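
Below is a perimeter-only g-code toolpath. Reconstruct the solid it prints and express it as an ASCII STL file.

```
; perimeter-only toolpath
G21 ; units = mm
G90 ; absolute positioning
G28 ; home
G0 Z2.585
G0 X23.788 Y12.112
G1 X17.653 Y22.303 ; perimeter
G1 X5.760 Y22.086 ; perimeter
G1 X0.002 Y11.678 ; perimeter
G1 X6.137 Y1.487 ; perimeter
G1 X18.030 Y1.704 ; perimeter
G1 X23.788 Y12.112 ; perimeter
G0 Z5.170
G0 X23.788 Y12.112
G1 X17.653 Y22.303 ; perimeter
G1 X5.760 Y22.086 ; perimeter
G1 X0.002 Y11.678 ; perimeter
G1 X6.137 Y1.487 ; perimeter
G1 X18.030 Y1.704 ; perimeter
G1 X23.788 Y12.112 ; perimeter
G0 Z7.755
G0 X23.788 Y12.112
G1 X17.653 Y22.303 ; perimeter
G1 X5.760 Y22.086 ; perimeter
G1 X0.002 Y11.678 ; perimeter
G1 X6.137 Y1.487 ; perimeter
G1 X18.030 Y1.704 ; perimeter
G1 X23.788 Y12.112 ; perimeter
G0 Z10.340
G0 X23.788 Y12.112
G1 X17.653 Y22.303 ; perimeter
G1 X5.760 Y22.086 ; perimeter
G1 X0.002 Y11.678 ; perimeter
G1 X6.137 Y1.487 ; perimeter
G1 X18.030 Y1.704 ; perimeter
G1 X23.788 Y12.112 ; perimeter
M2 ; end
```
solid part
  facet normal 0.0000 0.0000 -1.0000
    outer loop
      vertex 5.760 22.086 0.000
      vertex 17.653 22.303 0.000
      vertex 23.788 12.112 0.000
    endloop
  endfacet
  facet normal 0.0000 0.0000 -1.0000
    outer loop
      vertex 0.002 11.678 0.000
      vertex 5.760 22.086 0.000
      vertex 23.788 12.112 0.000
    endloop
  endfacet
  facet normal 0.0000 0.0000 -1.0000
    outer loop
      vertex 6.137 1.487 0.000
      vertex 0.002 11.678 0.000
      vertex 23.788 12.112 0.000
    endloop
  endfacet
  facet normal 0.0000 0.0000 -1.0000
    outer loop
      vertex 18.030 1.704 0.000
      vertex 6.137 1.487 0.000
      vertex 23.788 12.112 0.000
    endloop
  endfacet
  facet normal 0.0000 0.0000 1.0000
    outer loop
      vertex 23.788 12.112 10.340
      vertex 17.653 22.303 10.340
      vertex 5.760 22.086 10.340
    endloop
  endfacet
  facet normal 0.0000 0.0000 1.0000
    outer loop
      vertex 23.788 12.112 10.340
      vertex 5.760 22.086 10.340
      vertex 0.002 11.678 10.340
    endloop
  endfacet
  facet normal 0.0000 0.0000 1.0000
    outer loop
      vertex 23.788 12.112 10.340
      vertex 0.002 11.678 10.340
      vertex 6.137 1.487 10.340
    endloop
  endfacet
  facet normal 0.0000 0.0000 1.0000
    outer loop
      vertex 23.788 12.112 10.340
      vertex 6.137 1.487 10.340
      vertex 18.030 1.704 10.340
    endloop
  endfacet
  facet normal 0.8567 0.5158 0.0000
    outer loop
      vertex 23.788 12.112 0.000
      vertex 17.653 22.303 0.000
      vertex 17.653 22.303 10.340
    endloop
  endfacet
  facet normal 0.8567 0.5158 0.0000
    outer loop
      vertex 23.788 12.112 0.000
      vertex 17.653 22.303 10.340
      vertex 23.788 12.112 10.340
    endloop
  endfacet
  facet normal -0.0182 0.9998 0.0000
    outer loop
      vertex 17.653 22.303 0.000
      vertex 5.760 22.086 0.000
      vertex 5.760 22.086 10.340
    endloop
  endfacet
  facet normal -0.0182 0.9998 0.0000
    outer loop
      vertex 17.653 22.303 0.000
      vertex 5.760 22.086 10.340
      vertex 17.653 22.303 10.340
    endloop
  endfacet
  facet normal -0.8750 0.4841 0.0000
    outer loop
      vertex 5.760 22.086 0.000
      vertex 0.002 11.678 0.000
      vertex 0.002 11.678 10.340
    endloop
  endfacet
  facet normal -0.8750 0.4841 0.0000
    outer loop
      vertex 5.760 22.086 0.000
      vertex 0.002 11.678 10.340
      vertex 5.760 22.086 10.340
    endloop
  endfacet
  facet normal -0.8567 -0.5158 0.0000
    outer loop
      vertex 0.002 11.678 0.000
      vertex 6.137 1.487 0.000
      vertex 6.137 1.487 10.340
    endloop
  endfacet
  facet normal -0.8567 -0.5158 0.0000
    outer loop
      vertex 0.002 11.678 0.000
      vertex 6.137 1.487 10.340
      vertex 0.002 11.678 10.340
    endloop
  endfacet
  facet normal 0.0182 -0.9998 0.0000
    outer loop
      vertex 6.137 1.487 0.000
      vertex 18.030 1.704 0.000
      vertex 18.030 1.704 10.340
    endloop
  endfacet
  facet normal 0.0182 -0.9998 0.0000
    outer loop
      vertex 6.137 1.487 0.000
      vertex 18.030 1.704 10.340
      vertex 6.137 1.487 10.340
    endloop
  endfacet
  facet normal 0.8750 -0.4841 0.0000
    outer loop
      vertex 18.030 1.704 0.000
      vertex 23.788 12.112 0.000
      vertex 23.788 12.112 10.340
    endloop
  endfacet
  facet normal 0.8750 -0.4841 0.0000
    outer loop
      vertex 18.030 1.704 0.000
      vertex 23.788 12.112 10.340
      vertex 18.030 1.704 10.340
    endloop
  endfacet
endsolid part

The G0 Z moves step by Δz≈2.585 mm. Every layer's G1 loop is the same polygon, so the solid is a straight extrusion of it from z=0 to z≈10.3. Closing with flat bottom and top caps and triangulating gives 20 facets — a regular 6-sided prism (a cylinder approximated with 6 flat sides), circumscribed radius ≈ 11.9 mm, height ≈ 10.3 mm.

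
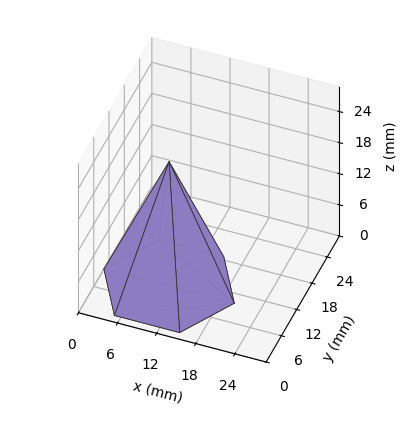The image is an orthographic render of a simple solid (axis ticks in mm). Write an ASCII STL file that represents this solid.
Reading the render: the shape is a regular 6-sided pyramid, base circumscribed radius ≈ 10 mm, apex at z ≈ 24 mm (dimensions read to the nearest mm from the axis ticks). For the STL, each face is triangulated and given an outward normal.

solid part
  facet normal 0.0000 0.0000 -1.0000
    outer loop
      vertex 5.00 18.66 0.00
      vertex 15.00 18.66 0.00
      vertex 20.00 10.00 0.00
    endloop
  endfacet
  facet normal 0.0000 0.0000 -1.0000
    outer loop
      vertex 0.00 10.00 0.00
      vertex 5.00 18.66 0.00
      vertex 20.00 10.00 0.00
    endloop
  endfacet
  facet normal 0.0000 0.0000 -1.0000
    outer loop
      vertex 5.00 1.34 0.00
      vertex 0.00 10.00 0.00
      vertex 20.00 10.00 0.00
    endloop
  endfacet
  facet normal 0.0000 0.0000 -1.0000
    outer loop
      vertex 15.00 1.34 0.00
      vertex 5.00 1.34 0.00
      vertex 20.00 10.00 0.00
    endloop
  endfacet
  facet normal 0.8146 0.4703 0.3394
    outer loop
      vertex 20.00 10.00 0.00
      vertex 15.00 18.66 0.00
      vertex 10.00 10.00 24.00
    endloop
  endfacet
  facet normal 0.0000 0.9406 0.3394
    outer loop
      vertex 15.00 18.66 0.00
      vertex 5.00 18.66 0.00
      vertex 10.00 10.00 24.00
    endloop
  endfacet
  facet normal -0.8146 0.4703 0.3394
    outer loop
      vertex 5.00 18.66 0.00
      vertex 0.00 10.00 0.00
      vertex 10.00 10.00 24.00
    endloop
  endfacet
  facet normal -0.8146 -0.4703 0.3394
    outer loop
      vertex 0.00 10.00 0.00
      vertex 5.00 1.34 0.00
      vertex 10.00 10.00 24.00
    endloop
  endfacet
  facet normal 0.0000 -0.9406 0.3394
    outer loop
      vertex 5.00 1.34 0.00
      vertex 15.00 1.34 0.00
      vertex 10.00 10.00 24.00
    endloop
  endfacet
  facet normal 0.8146 -0.4703 0.3394
    outer loop
      vertex 15.00 1.34 0.00
      vertex 20.00 10.00 0.00
      vertex 10.00 10.00 24.00
    endloop
  endfacet
endsolid part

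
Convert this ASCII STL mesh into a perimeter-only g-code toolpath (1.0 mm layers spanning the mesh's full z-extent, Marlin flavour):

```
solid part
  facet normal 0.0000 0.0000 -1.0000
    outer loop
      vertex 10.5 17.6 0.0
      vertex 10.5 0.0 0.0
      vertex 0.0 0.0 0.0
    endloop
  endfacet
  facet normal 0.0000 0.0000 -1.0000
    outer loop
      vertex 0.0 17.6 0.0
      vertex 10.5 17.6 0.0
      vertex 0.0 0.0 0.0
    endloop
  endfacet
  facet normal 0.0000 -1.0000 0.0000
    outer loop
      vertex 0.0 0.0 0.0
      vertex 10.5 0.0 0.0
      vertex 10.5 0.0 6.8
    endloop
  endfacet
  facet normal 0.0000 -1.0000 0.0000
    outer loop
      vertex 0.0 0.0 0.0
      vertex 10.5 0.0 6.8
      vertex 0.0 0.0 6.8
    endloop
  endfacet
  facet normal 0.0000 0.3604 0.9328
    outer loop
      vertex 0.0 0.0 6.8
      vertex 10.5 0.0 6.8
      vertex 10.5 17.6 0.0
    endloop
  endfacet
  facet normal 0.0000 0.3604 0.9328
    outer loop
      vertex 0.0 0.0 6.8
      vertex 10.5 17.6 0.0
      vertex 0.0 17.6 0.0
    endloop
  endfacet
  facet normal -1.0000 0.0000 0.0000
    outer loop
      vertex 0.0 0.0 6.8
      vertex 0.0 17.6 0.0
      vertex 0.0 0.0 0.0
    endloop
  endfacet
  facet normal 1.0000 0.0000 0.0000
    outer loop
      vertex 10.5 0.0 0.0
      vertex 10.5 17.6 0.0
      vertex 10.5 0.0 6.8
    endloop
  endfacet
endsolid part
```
; perimeter-only toolpath
G21 ; units = mm
G90 ; absolute positioning
G28 ; home
; layer 1
G0 Z1.0
G0 X0.0 Y0.0
G1 X10.5 Y0.0
G1 X10.5 Y15.1
G1 X0.0 Y15.1
G1 X0.0 Y0.0
; layer 2
G0 Z1.9
G0 X0.0 Y0.0
G1 X10.5 Y0.0
G1 X10.5 Y12.6
G1 X0.0 Y12.6
G1 X0.0 Y0.0
; layer 3
G0 Z2.9
G0 X0.0 Y0.0
G1 X10.5 Y0.0
G1 X10.5 Y10.1
G1 X0.0 Y10.1
G1 X0.0 Y0.0
; layer 4
G0 Z3.9
G0 X0.0 Y0.0
G1 X10.5 Y0.0
G1 X10.5 Y7.5
G1 X0.0 Y7.5
G1 X0.0 Y0.0
; layer 5
G0 Z4.9
G0 X0.0 Y0.0
G1 X10.5 Y0.0
G1 X10.5 Y5.0
G1 X0.0 Y5.0
G1 X0.0 Y0.0
; layer 6
G0 Z5.8
G0 X0.0 Y0.0
G1 X10.5 Y0.0
G1 X10.5 Y2.5
G1 X0.0 Y2.5
G1 X0.0 Y0.0
M2 ; end

The solid is a wedge (ramp): 10.5 × 17.6 mm base, rising to 6.8 mm along the y=0 edge and sloping linearly to z=0 at y=17.6. Slicing at Δz = 1.0 mm — 7 equal slices spanning the solid's height, so layer i sits at z = i·h/7 — gives 6 non-empty perimeters. Each is a 4-segment closed polygon; G0 lifts to the layer z and rapids to the start vertex, then G1 traces the edges. The cross-section shrinks linearly with z (the slice at the apex is degenerate and omitted).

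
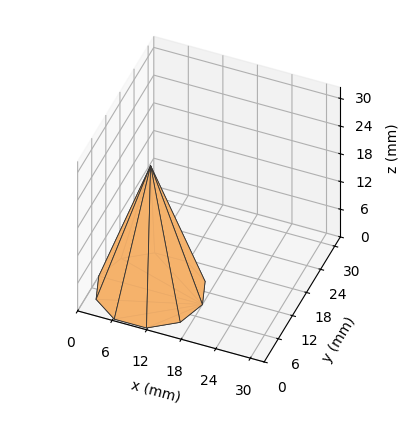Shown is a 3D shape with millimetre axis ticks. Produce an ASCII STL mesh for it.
Reading the render: the shape is a regular 10-sided pyramid, base circumscribed radius ≈ 9 mm, apex at z ≈ 27 mm (dimensions read to the nearest mm from the axis ticks). For the STL, each face is triangulated and given an outward normal.

solid part
  facet normal 0.0000 0.0000 -1.0000
    outer loop
      vertex 11.8 17.6 0.0
      vertex 16.3 14.3 0.0
      vertex 18.0 9.0 0.0
    endloop
  endfacet
  facet normal 0.0000 0.0000 -1.0000
    outer loop
      vertex 6.2 17.6 0.0
      vertex 11.8 17.6 0.0
      vertex 18.0 9.0 0.0
    endloop
  endfacet
  facet normal 0.0000 0.0000 -1.0000
    outer loop
      vertex 1.7 14.3 0.0
      vertex 6.2 17.6 0.0
      vertex 18.0 9.0 0.0
    endloop
  endfacet
  facet normal 0.0000 0.0000 -1.0000
    outer loop
      vertex 0.0 9.0 0.0
      vertex 1.7 14.3 0.0
      vertex 18.0 9.0 0.0
    endloop
  endfacet
  facet normal 0.0000 0.0000 -1.0000
    outer loop
      vertex 1.7 3.7 0.0
      vertex 0.0 9.0 0.0
      vertex 18.0 9.0 0.0
    endloop
  endfacet
  facet normal 0.0000 0.0000 -1.0000
    outer loop
      vertex 6.2 0.4 0.0
      vertex 1.7 3.7 0.0
      vertex 18.0 9.0 0.0
    endloop
  endfacet
  facet normal 0.0000 0.0000 -1.0000
    outer loop
      vertex 11.8 0.4 0.0
      vertex 6.2 0.4 0.0
      vertex 18.0 9.0 0.0
    endloop
  endfacet
  facet normal 0.0000 0.0000 -1.0000
    outer loop
      vertex 16.3 3.7 0.0
      vertex 11.8 0.4 0.0
      vertex 18.0 9.0 0.0
    endloop
  endfacet
  facet normal 0.9076 0.2911 0.3025
    outer loop
      vertex 18.0 9.0 0.0
      vertex 16.3 14.3 0.0
      vertex 9.0 9.0 27.0
    endloop
  endfacet
  facet normal 0.5635 0.7684 0.3032
    outer loop
      vertex 16.3 14.3 0.0
      vertex 11.8 17.6 0.0
      vertex 9.0 9.0 27.0
    endloop
  endfacet
  facet normal 0.0000 0.9528 0.3035
    outer loop
      vertex 11.8 17.6 0.0
      vertex 6.2 17.6 0.0
      vertex 9.0 9.0 27.0
    endloop
  endfacet
  facet normal -0.5635 0.7684 0.3032
    outer loop
      vertex 6.2 17.6 0.0
      vertex 1.7 14.3 0.0
      vertex 9.0 9.0 27.0
    endloop
  endfacet
  facet normal -0.9076 0.2911 0.3025
    outer loop
      vertex 1.7 14.3 0.0
      vertex 0.0 9.0 0.0
      vertex 9.0 9.0 27.0
    endloop
  endfacet
  facet normal -0.9076 -0.2911 0.3025
    outer loop
      vertex 0.0 9.0 0.0
      vertex 1.7 3.7 0.0
      vertex 9.0 9.0 27.0
    endloop
  endfacet
  facet normal -0.5635 -0.7684 0.3032
    outer loop
      vertex 1.7 3.7 0.0
      vertex 6.2 0.4 0.0
      vertex 9.0 9.0 27.0
    endloop
  endfacet
  facet normal 0.0000 -0.9528 0.3035
    outer loop
      vertex 6.2 0.4 0.0
      vertex 11.8 0.4 0.0
      vertex 9.0 9.0 27.0
    endloop
  endfacet
  facet normal 0.5635 -0.7684 0.3032
    outer loop
      vertex 11.8 0.4 0.0
      vertex 16.3 3.7 0.0
      vertex 9.0 9.0 27.0
    endloop
  endfacet
  facet normal 0.9076 -0.2911 0.3025
    outer loop
      vertex 16.3 3.7 0.0
      vertex 18.0 9.0 0.0
      vertex 9.0 9.0 27.0
    endloop
  endfacet
endsolid part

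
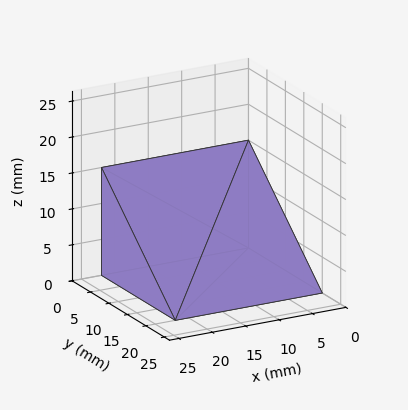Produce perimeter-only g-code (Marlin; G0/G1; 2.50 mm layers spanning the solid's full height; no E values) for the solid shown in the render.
Reading the render: the shape is a wedge (ramp): 22 × 20 mm base, rising to 15 mm along the y=0 edge and sloping linearly to z=0 at y=20 (dimensions read to the nearest mm from the axis ticks). For the g-code, the solid's height is divided into equal slices at the stated Δz and each level perimeter traced with G1 moves after a G0 lift.

; perimeter-only toolpath
G21 ; units = mm
G90 ; absolute positioning
G28 ; home
; layer 1
G0 Z2.50
G0 X0.00 Y0.00
G1 X22.00 Y0.00
G1 X22.00 Y16.67
G1 X0.00 Y16.67
G1 X0.00 Y0.00
; layer 2
G0 Z5.00
G0 X0.00 Y0.00
G1 X22.00 Y0.00
G1 X22.00 Y13.33
G1 X0.00 Y13.33
G1 X0.00 Y0.00
; layer 3
G0 Z7.50
G0 X0.00 Y0.00
G1 X22.00 Y0.00
G1 X22.00 Y10.00
G1 X0.00 Y10.00
G1 X0.00 Y0.00
; layer 4
G0 Z10.00
G0 X0.00 Y0.00
G1 X22.00 Y0.00
G1 X22.00 Y6.67
G1 X0.00 Y6.67
G1 X0.00 Y0.00
; layer 5
G0 Z12.50
G0 X0.00 Y0.00
G1 X22.00 Y0.00
G1 X22.00 Y3.33
G1 X0.00 Y3.33
G1 X0.00 Y0.00
M2 ; end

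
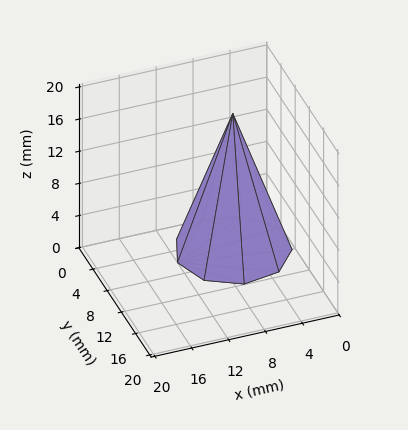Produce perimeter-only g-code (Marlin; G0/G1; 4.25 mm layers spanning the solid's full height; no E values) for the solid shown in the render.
Reading the render: the shape is a regular 9-sided pyramid, base circumscribed radius ≈ 6 mm, apex at z ≈ 17 mm (dimensions read to the nearest mm from the axis ticks). For the g-code, the solid's height is divided into equal slices at the stated Δz and each level perimeter traced with G1 moves after a G0 lift.

; perimeter-only toolpath
G21 ; units = mm
G90 ; absolute positioning
G28 ; home
; layer 1
G0 Z4.25
G0 X10.50 Y6.00
G1 X9.45 Y8.89
G1 X6.78 Y10.43
G1 X3.75 Y9.90
G1 X1.77 Y7.54
G1 X1.77 Y4.46
G1 X3.75 Y2.10
G1 X6.78 Y1.57
G1 X9.45 Y3.10
G1 X10.50 Y6.00
; layer 2
G0 Z8.50
G0 X9.00 Y6.00
G1 X8.30 Y7.93
G1 X6.52 Y8.96
G1 X4.50 Y8.60
G1 X3.18 Y7.03
G1 X3.18 Y4.97
G1 X4.50 Y3.40
G1 X6.52 Y3.04
G1 X8.30 Y4.07
G1 X9.00 Y6.00
; layer 3
G0 Z12.75
G0 X7.50 Y6.00
G1 X7.15 Y6.96
G1 X6.26 Y7.48
G1 X5.25 Y7.30
G1 X4.59 Y6.51
G1 X4.59 Y5.49
G1 X5.25 Y4.70
G1 X6.26 Y4.52
G1 X7.15 Y5.04
G1 X7.50 Y6.00
M2 ; end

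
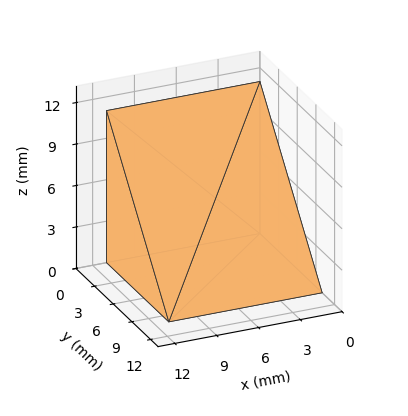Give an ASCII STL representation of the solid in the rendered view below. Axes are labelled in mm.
Reading the render: the shape is a wedge (ramp): 11 × 10 mm base, rising to 11 mm along the y=0 edge and sloping linearly to z=0 at y=10 (dimensions read to the nearest mm from the axis ticks). For the STL, each face is triangulated and given an outward normal.

solid part
  facet normal 0.0000 0.0000 -1.0000
    outer loop
      vertex 11.0 10.0 0.0
      vertex 11.0 0.0 0.0
      vertex 0.0 0.0 0.0
    endloop
  endfacet
  facet normal 0.0000 0.0000 -1.0000
    outer loop
      vertex 0.0 10.0 0.0
      vertex 11.0 10.0 0.0
      vertex 0.0 0.0 0.0
    endloop
  endfacet
  facet normal 0.0000 -1.0000 0.0000
    outer loop
      vertex 0.0 0.0 0.0
      vertex 11.0 0.0 0.0
      vertex 11.0 0.0 11.0
    endloop
  endfacet
  facet normal 0.0000 -1.0000 0.0000
    outer loop
      vertex 0.0 0.0 0.0
      vertex 11.0 0.0 11.0
      vertex 0.0 0.0 11.0
    endloop
  endfacet
  facet normal 0.0000 0.7399 0.6727
    outer loop
      vertex 0.0 0.0 11.0
      vertex 11.0 0.0 11.0
      vertex 11.0 10.0 0.0
    endloop
  endfacet
  facet normal 0.0000 0.7399 0.6727
    outer loop
      vertex 0.0 0.0 11.0
      vertex 11.0 10.0 0.0
      vertex 0.0 10.0 0.0
    endloop
  endfacet
  facet normal -1.0000 0.0000 0.0000
    outer loop
      vertex 0.0 0.0 11.0
      vertex 0.0 10.0 0.0
      vertex 0.0 0.0 0.0
    endloop
  endfacet
  facet normal 1.0000 0.0000 0.0000
    outer loop
      vertex 11.0 0.0 0.0
      vertex 11.0 10.0 0.0
      vertex 11.0 0.0 11.0
    endloop
  endfacet
endsolid part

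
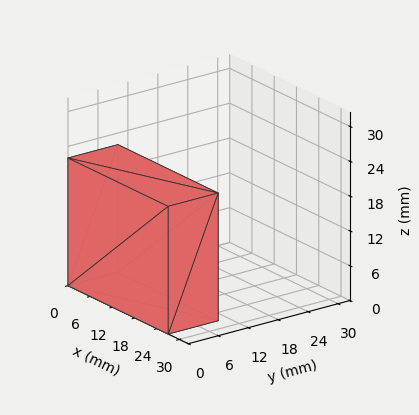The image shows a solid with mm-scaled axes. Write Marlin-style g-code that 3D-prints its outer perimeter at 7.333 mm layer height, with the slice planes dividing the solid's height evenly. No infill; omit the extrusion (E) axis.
Reading the render: the shape is a rectangular box, roughly 27 × 10 mm footprint and 22 mm tall (dimensions read to the nearest mm from the axis ticks). For the g-code, the solid's height is divided into equal slices at the stated Δz and each level perimeter traced with G1 moves after a G0 lift.

; perimeter-only toolpath
G21 ; units = mm
G90 ; absolute positioning
G28 ; home
; layer 1
G0 Z7.333
G0 X0.000 Y0.000
G1 X27.000 Y0.000
G1 X27.000 Y10.000
G1 X0.000 Y10.000
G1 X0.000 Y0.000
; layer 2
G0 Z14.667
G0 X0.000 Y0.000
G1 X27.000 Y0.000
G1 X27.000 Y10.000
G1 X0.000 Y10.000
G1 X0.000 Y0.000
; layer 3
G0 Z22.000
G0 X0.000 Y0.000
G1 X27.000 Y0.000
G1 X27.000 Y10.000
G1 X0.000 Y10.000
G1 X0.000 Y0.000
M2 ; end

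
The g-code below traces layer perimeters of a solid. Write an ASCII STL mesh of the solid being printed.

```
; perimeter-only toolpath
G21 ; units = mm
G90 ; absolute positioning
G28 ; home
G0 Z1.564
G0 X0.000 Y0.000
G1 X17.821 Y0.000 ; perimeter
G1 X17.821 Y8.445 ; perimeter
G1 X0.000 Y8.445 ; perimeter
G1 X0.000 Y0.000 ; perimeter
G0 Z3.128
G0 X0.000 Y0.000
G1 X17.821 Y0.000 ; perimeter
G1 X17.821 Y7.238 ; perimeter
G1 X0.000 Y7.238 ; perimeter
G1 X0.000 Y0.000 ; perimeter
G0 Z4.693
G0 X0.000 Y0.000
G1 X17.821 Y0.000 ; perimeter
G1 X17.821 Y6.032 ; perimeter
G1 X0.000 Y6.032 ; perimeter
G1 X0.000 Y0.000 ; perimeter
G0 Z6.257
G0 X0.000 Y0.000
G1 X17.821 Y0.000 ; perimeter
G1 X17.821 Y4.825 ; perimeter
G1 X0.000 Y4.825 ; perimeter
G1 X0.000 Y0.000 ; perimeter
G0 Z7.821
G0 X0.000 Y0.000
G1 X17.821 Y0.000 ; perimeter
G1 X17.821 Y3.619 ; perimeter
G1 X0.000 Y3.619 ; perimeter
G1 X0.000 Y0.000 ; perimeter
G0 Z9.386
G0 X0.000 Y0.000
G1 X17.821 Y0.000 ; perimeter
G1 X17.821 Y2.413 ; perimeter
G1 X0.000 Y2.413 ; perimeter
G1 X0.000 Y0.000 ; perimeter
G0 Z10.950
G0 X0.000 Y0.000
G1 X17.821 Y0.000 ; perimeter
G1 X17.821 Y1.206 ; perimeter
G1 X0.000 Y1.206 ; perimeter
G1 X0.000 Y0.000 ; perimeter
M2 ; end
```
solid part
  facet normal 0.0000 0.0000 -1.0000
    outer loop
      vertex 17.821 9.651 0.000
      vertex 17.821 0.000 0.000
      vertex 0.000 0.000 0.000
    endloop
  endfacet
  facet normal 0.0000 0.0000 -1.0000
    outer loop
      vertex 0.000 9.651 0.000
      vertex 17.821 9.651 0.000
      vertex 0.000 0.000 0.000
    endloop
  endfacet
  facet normal 0.0000 -1.0000 0.0000
    outer loop
      vertex 0.000 0.000 0.000
      vertex 17.821 0.000 0.000
      vertex 17.821 0.000 12.514
    endloop
  endfacet
  facet normal 0.0000 -1.0000 0.0000
    outer loop
      vertex 0.000 0.000 0.000
      vertex 17.821 0.000 12.514
      vertex 0.000 0.000 12.514
    endloop
  endfacet
  facet normal 0.0000 0.7919 0.6107
    outer loop
      vertex 0.000 0.000 12.514
      vertex 17.821 0.000 12.514
      vertex 17.821 9.651 0.000
    endloop
  endfacet
  facet normal 0.0000 0.7919 0.6107
    outer loop
      vertex 0.000 0.000 12.514
      vertex 17.821 9.651 0.000
      vertex 0.000 9.651 0.000
    endloop
  endfacet
  facet normal -1.0000 0.0000 0.0000
    outer loop
      vertex 0.000 0.000 12.514
      vertex 0.000 9.651 0.000
      vertex 0.000 0.000 0.000
    endloop
  endfacet
  facet normal 1.0000 0.0000 0.0000
    outer loop
      vertex 17.821 0.000 0.000
      vertex 17.821 9.651 0.000
      vertex 17.821 0.000 12.514
    endloop
  endfacet
endsolid part

The G0 Z moves step by Δz≈1.564 mm. The G1 loops shrink linearly with z, so the solid tapers from its base footprint up to z≈12.5. Closing with a flat bottom cap and the tapered top and triangulating gives 8 facets — a wedge (ramp): 17.8 × 9.65 mm base, rising to 12.5 mm along the y=0 edge and sloping linearly to z=0 at y=9.65.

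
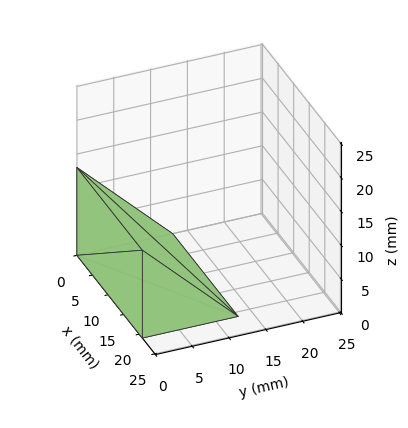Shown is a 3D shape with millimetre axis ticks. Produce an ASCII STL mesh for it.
Reading the render: the shape is a wedge (ramp): 21 × 13 mm base, rising to 13 mm along the y=0 edge and sloping linearly to z=0 at y=13 (dimensions read to the nearest mm from the axis ticks). For the STL, each face is triangulated and given an outward normal.

solid part
  facet normal 0.0000 0.0000 -1.0000
    outer loop
      vertex 21.00 13.00 0.00
      vertex 21.00 0.00 0.00
      vertex 0.00 0.00 0.00
    endloop
  endfacet
  facet normal 0.0000 0.0000 -1.0000
    outer loop
      vertex 0.00 13.00 0.00
      vertex 21.00 13.00 0.00
      vertex 0.00 0.00 0.00
    endloop
  endfacet
  facet normal 0.0000 -1.0000 0.0000
    outer loop
      vertex 0.00 0.00 0.00
      vertex 21.00 0.00 0.00
      vertex 21.00 0.00 13.00
    endloop
  endfacet
  facet normal 0.0000 -1.0000 0.0000
    outer loop
      vertex 0.00 0.00 0.00
      vertex 21.00 0.00 13.00
      vertex 0.00 0.00 13.00
    endloop
  endfacet
  facet normal 0.0000 0.7071 0.7071
    outer loop
      vertex 0.00 0.00 13.00
      vertex 21.00 0.00 13.00
      vertex 21.00 13.00 0.00
    endloop
  endfacet
  facet normal 0.0000 0.7071 0.7071
    outer loop
      vertex 0.00 0.00 13.00
      vertex 21.00 13.00 0.00
      vertex 0.00 13.00 0.00
    endloop
  endfacet
  facet normal -1.0000 0.0000 0.0000
    outer loop
      vertex 0.00 0.00 13.00
      vertex 0.00 13.00 0.00
      vertex 0.00 0.00 0.00
    endloop
  endfacet
  facet normal 1.0000 0.0000 0.0000
    outer loop
      vertex 21.00 0.00 0.00
      vertex 21.00 13.00 0.00
      vertex 21.00 0.00 13.00
    endloop
  endfacet
endsolid part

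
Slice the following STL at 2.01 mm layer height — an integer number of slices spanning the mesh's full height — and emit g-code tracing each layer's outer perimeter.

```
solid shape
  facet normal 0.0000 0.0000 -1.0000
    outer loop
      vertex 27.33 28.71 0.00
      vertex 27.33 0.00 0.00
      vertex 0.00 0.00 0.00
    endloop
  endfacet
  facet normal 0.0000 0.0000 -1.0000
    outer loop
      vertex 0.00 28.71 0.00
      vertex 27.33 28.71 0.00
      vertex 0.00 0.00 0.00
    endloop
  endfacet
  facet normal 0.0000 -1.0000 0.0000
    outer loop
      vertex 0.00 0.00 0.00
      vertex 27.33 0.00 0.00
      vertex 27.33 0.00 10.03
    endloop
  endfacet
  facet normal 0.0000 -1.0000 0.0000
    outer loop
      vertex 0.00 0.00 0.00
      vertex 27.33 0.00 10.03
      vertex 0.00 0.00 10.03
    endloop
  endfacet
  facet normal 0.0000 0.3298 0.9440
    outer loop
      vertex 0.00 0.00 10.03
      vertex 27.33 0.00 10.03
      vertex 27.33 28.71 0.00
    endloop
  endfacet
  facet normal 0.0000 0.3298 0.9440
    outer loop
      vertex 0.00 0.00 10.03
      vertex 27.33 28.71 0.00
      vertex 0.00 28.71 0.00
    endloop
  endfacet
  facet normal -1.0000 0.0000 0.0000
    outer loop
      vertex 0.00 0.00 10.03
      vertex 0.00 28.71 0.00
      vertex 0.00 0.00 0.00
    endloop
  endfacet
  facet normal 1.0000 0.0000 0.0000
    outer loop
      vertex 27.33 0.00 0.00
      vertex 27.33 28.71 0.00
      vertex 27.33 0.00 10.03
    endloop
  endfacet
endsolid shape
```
; perimeter-only toolpath
G21 ; units = mm
G90 ; absolute positioning
G28 ; home
; layer 1
G0 Z2.01
G0 X0.00 Y0.00
G1 X27.33 Y0.00
G1 X27.33 Y22.97
G1 X0.00 Y22.97
G1 X0.00 Y0.00
; layer 2
G0 Z4.01
G0 X0.00 Y0.00
G1 X27.33 Y0.00
G1 X27.33 Y17.23
G1 X0.00 Y17.23
G1 X0.00 Y0.00
; layer 3
G0 Z6.02
G0 X0.00 Y0.00
G1 X27.33 Y0.00
G1 X27.33 Y11.48
G1 X0.00 Y11.48
G1 X0.00 Y0.00
; layer 4
G0 Z8.02
G0 X0.00 Y0.00
G1 X27.33 Y0.00
G1 X27.33 Y5.74
G1 X0.00 Y5.74
G1 X0.00 Y0.00
M2 ; end

The solid is a wedge (ramp): 27.3 × 28.7 mm base, rising to 10 mm along the y=0 edge and sloping linearly to z=0 at y=28.7. Slicing at Δz = 2.01 mm — 5 equal slices spanning the solid's height, so layer i sits at z = i·h/5 — gives 4 non-empty perimeters. Each is a 4-segment closed polygon; G0 lifts to the layer z and rapids to the start vertex, then G1 traces the edges. The cross-section shrinks linearly with z (the slice at the apex is degenerate and omitted).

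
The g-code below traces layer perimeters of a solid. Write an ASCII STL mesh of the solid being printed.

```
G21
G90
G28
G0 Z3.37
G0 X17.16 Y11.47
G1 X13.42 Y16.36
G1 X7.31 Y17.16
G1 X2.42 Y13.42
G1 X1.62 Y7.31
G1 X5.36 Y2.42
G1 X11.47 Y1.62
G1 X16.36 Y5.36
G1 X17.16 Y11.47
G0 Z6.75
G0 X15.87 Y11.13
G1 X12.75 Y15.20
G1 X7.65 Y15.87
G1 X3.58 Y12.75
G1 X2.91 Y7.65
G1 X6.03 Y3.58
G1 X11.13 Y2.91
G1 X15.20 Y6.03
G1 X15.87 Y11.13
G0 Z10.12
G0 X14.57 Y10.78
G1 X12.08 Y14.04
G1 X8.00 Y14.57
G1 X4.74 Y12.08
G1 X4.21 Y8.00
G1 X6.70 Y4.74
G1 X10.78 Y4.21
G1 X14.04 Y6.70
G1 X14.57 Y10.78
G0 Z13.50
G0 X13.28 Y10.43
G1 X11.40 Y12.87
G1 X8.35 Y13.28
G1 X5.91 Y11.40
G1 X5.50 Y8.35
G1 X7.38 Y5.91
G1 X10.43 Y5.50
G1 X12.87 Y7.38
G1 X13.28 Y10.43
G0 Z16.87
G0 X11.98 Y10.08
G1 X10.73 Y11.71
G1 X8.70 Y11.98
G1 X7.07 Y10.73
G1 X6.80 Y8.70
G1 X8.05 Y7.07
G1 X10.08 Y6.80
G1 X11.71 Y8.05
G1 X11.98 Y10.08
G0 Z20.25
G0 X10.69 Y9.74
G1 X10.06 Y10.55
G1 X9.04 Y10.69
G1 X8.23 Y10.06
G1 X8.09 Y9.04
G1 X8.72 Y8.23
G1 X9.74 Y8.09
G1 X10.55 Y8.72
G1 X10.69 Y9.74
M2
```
solid part
  facet normal 0.0000 0.0000 -1.0000
    outer loop
      vertex 6.96 18.46 0.00
      vertex 14.09 17.52 0.00
      vertex 18.46 11.82 0.00
    endloop
  endfacet
  facet normal 0.0000 0.0000 -1.0000
    outer loop
      vertex 1.26 14.09 0.00
      vertex 6.96 18.46 0.00
      vertex 18.46 11.82 0.00
    endloop
  endfacet
  facet normal 0.0000 0.0000 -1.0000
    outer loop
      vertex 0.32 6.96 0.00
      vertex 1.26 14.09 0.00
      vertex 18.46 11.82 0.00
    endloop
  endfacet
  facet normal 0.0000 0.0000 -1.0000
    outer loop
      vertex 4.69 1.26 0.00
      vertex 0.32 6.96 0.00
      vertex 18.46 11.82 0.00
    endloop
  endfacet
  facet normal 0.0000 0.0000 -1.0000
    outer loop
      vertex 11.82 0.32 0.00
      vertex 4.69 1.26 0.00
      vertex 18.46 11.82 0.00
    endloop
  endfacet
  facet normal 0.0000 0.0000 -1.0000
    outer loop
      vertex 17.52 4.69 0.00
      vertex 11.82 0.32 0.00
      vertex 18.46 11.82 0.00
    endloop
  endfacet
  facet normal 0.7449 0.5711 0.3448
    outer loop
      vertex 18.46 11.82 0.00
      vertex 14.09 17.52 0.00
      vertex 9.39 9.39 23.62
    endloop
  endfacet
  facet normal 0.1227 0.9306 0.3447
    outer loop
      vertex 14.09 17.52 0.00
      vertex 6.96 18.46 0.00
      vertex 9.39 9.39 23.62
    endloop
  endfacet
  facet normal -0.5711 0.7449 0.3448
    outer loop
      vertex 6.96 18.46 0.00
      vertex 1.26 14.09 0.00
      vertex 9.39 9.39 23.62
    endloop
  endfacet
  facet normal -0.9306 0.1227 0.3447
    outer loop
      vertex 1.26 14.09 0.00
      vertex 0.32 6.96 0.00
      vertex 9.39 9.39 23.62
    endloop
  endfacet
  facet normal -0.7449 -0.5711 0.3448
    outer loop
      vertex 0.32 6.96 0.00
      vertex 4.69 1.26 0.00
      vertex 9.39 9.39 23.62
    endloop
  endfacet
  facet normal -0.1227 -0.9306 0.3447
    outer loop
      vertex 4.69 1.26 0.00
      vertex 11.82 0.32 0.00
      vertex 9.39 9.39 23.62
    endloop
  endfacet
  facet normal 0.5711 -0.7449 0.3448
    outer loop
      vertex 11.82 0.32 0.00
      vertex 17.52 4.69 0.00
      vertex 9.39 9.39 23.62
    endloop
  endfacet
  facet normal 0.9306 -0.1227 0.3447
    outer loop
      vertex 17.52 4.69 0.00
      vertex 18.46 11.82 0.00
      vertex 9.39 9.39 23.62
    endloop
  endfacet
endsolid part

The G0 Z moves step by Δz≈3.37 mm. The G1 loops shrink linearly with z, so the solid tapers from its base footprint up to z≈23.6. Closing with a flat bottom cap and the tapered top and triangulating gives 14 facets — a regular 8-sided pyramid, base circumscribed radius ≈ 9.39 mm, apex at z ≈ 23.6 mm.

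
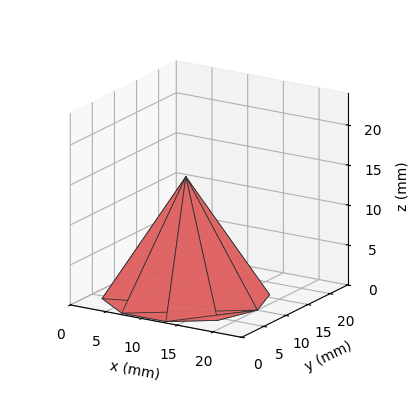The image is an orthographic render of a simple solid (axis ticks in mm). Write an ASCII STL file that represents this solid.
Reading the render: the shape is a regular 10-sided pyramid, base circumscribed radius ≈ 10 mm, apex at z ≈ 15 mm (dimensions read to the nearest mm from the axis ticks). For the STL, each face is triangulated and given an outward normal.

solid part
  facet normal 0.0000 0.0000 -1.0000
    outer loop
      vertex 13.09 19.51 0.00
      vertex 18.09 15.88 0.00
      vertex 20.00 10.00 0.00
    endloop
  endfacet
  facet normal 0.0000 0.0000 -1.0000
    outer loop
      vertex 6.91 19.51 0.00
      vertex 13.09 19.51 0.00
      vertex 20.00 10.00 0.00
    endloop
  endfacet
  facet normal 0.0000 0.0000 -1.0000
    outer loop
      vertex 1.91 15.88 0.00
      vertex 6.91 19.51 0.00
      vertex 20.00 10.00 0.00
    endloop
  endfacet
  facet normal 0.0000 0.0000 -1.0000
    outer loop
      vertex 0.00 10.00 0.00
      vertex 1.91 15.88 0.00
      vertex 20.00 10.00 0.00
    endloop
  endfacet
  facet normal 0.0000 0.0000 -1.0000
    outer loop
      vertex 1.91 4.12 0.00
      vertex 0.00 10.00 0.00
      vertex 20.00 10.00 0.00
    endloop
  endfacet
  facet normal 0.0000 0.0000 -1.0000
    outer loop
      vertex 6.91 0.49 0.00
      vertex 1.91 4.12 0.00
      vertex 20.00 10.00 0.00
    endloop
  endfacet
  facet normal 0.0000 0.0000 -1.0000
    outer loop
      vertex 13.09 0.49 0.00
      vertex 6.91 0.49 0.00
      vertex 20.00 10.00 0.00
    endloop
  endfacet
  facet normal 0.0000 0.0000 -1.0000
    outer loop
      vertex 18.09 4.12 0.00
      vertex 13.09 0.49 0.00
      vertex 20.00 10.00 0.00
    endloop
  endfacet
  facet normal 0.8032 0.2609 0.5355
    outer loop
      vertex 20.00 10.00 0.00
      vertex 18.09 15.88 0.00
      vertex 10.00 10.00 15.00
    endloop
  endfacet
  facet normal 0.4962 0.6834 0.5355
    outer loop
      vertex 18.09 15.88 0.00
      vertex 13.09 19.51 0.00
      vertex 10.00 10.00 15.00
    endloop
  endfacet
  facet normal 0.0000 0.8446 0.5355
    outer loop
      vertex 13.09 19.51 0.00
      vertex 6.91 19.51 0.00
      vertex 10.00 10.00 15.00
    endloop
  endfacet
  facet normal -0.4962 0.6834 0.5355
    outer loop
      vertex 6.91 19.51 0.00
      vertex 1.91 15.88 0.00
      vertex 10.00 10.00 15.00
    endloop
  endfacet
  facet normal -0.8032 0.2609 0.5355
    outer loop
      vertex 1.91 15.88 0.00
      vertex 0.00 10.00 0.00
      vertex 10.00 10.00 15.00
    endloop
  endfacet
  facet normal -0.8032 -0.2609 0.5355
    outer loop
      vertex 0.00 10.00 0.00
      vertex 1.91 4.12 0.00
      vertex 10.00 10.00 15.00
    endloop
  endfacet
  facet normal -0.4962 -0.6834 0.5355
    outer loop
      vertex 1.91 4.12 0.00
      vertex 6.91 0.49 0.00
      vertex 10.00 10.00 15.00
    endloop
  endfacet
  facet normal 0.0000 -0.8446 0.5355
    outer loop
      vertex 6.91 0.49 0.00
      vertex 13.09 0.49 0.00
      vertex 10.00 10.00 15.00
    endloop
  endfacet
  facet normal 0.4962 -0.6834 0.5355
    outer loop
      vertex 13.09 0.49 0.00
      vertex 18.09 4.12 0.00
      vertex 10.00 10.00 15.00
    endloop
  endfacet
  facet normal 0.8032 -0.2609 0.5355
    outer loop
      vertex 18.09 4.12 0.00
      vertex 20.00 10.00 0.00
      vertex 10.00 10.00 15.00
    endloop
  endfacet
endsolid part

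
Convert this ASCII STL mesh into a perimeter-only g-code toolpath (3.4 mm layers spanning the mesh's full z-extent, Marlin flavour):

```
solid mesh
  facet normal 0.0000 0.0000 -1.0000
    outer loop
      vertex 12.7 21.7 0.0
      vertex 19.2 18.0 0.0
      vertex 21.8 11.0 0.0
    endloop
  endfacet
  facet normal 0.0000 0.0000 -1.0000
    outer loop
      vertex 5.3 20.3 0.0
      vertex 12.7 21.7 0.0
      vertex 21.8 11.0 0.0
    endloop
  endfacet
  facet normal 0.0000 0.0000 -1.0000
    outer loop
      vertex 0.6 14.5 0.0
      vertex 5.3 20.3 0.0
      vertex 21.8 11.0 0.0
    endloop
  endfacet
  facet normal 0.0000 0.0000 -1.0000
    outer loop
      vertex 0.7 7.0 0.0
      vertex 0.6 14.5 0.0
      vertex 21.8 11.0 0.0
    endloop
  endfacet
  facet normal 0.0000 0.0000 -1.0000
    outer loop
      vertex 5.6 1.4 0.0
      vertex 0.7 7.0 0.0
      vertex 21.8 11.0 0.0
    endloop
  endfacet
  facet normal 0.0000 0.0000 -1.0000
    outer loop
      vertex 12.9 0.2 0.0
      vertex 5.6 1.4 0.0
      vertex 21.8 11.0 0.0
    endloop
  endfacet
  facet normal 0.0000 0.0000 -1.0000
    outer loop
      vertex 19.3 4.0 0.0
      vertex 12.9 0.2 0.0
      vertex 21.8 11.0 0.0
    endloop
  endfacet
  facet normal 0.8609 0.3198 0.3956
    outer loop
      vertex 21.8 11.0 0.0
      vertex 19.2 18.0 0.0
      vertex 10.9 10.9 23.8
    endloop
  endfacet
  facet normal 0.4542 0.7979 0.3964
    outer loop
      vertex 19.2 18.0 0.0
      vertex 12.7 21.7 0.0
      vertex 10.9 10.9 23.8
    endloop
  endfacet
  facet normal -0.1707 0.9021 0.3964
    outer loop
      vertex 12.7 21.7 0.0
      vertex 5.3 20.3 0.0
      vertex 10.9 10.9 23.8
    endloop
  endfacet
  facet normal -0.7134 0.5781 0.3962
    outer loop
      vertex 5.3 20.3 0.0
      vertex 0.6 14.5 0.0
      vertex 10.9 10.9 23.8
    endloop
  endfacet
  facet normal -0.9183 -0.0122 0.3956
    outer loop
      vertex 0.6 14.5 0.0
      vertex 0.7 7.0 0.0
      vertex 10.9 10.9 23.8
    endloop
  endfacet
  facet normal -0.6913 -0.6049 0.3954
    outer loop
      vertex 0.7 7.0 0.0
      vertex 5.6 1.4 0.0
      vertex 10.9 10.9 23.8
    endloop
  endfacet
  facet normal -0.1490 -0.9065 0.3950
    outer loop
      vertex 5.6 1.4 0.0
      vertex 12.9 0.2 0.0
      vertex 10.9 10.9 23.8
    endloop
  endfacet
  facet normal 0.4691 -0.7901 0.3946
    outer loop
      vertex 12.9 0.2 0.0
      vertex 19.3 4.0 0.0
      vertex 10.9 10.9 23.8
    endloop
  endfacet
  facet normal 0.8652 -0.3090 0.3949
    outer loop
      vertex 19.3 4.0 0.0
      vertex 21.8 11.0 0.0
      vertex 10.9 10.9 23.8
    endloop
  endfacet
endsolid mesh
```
; perimeter-only toolpath
G21 ; units = mm
G90 ; absolute positioning
G28 ; home
; layer 1
G0 Z3.4
G0 X20.2 Y11.0
G1 X18.0 Y17.0
G1 X12.4 Y20.2
G1 X6.1 Y19.0
G1 X2.1 Y14.0
G1 X2.2 Y7.6
G1 X6.4 Y2.8
G1 X12.6 Y1.7
G1 X18.1 Y5.0
G1 X20.2 Y11.0
; layer 2
G0 Z6.8
G0 X18.7 Y11.0
G1 X16.8 Y16.0
G1 X12.2 Y18.6
G1 X6.9 Y17.6
G1 X3.5 Y13.5
G1 X3.6 Y8.1
G1 X7.1 Y4.1
G1 X12.3 Y3.3
G1 X16.9 Y6.0
G1 X18.7 Y11.0
; layer 3
G0 Z10.2
G0 X17.1 Y11.0
G1 X15.6 Y15.0
G1 X11.9 Y17.1
G1 X7.7 Y16.3
G1 X5.0 Y13.0
G1 X5.1 Y8.7
G1 X7.9 Y5.5
G1 X12.0 Y4.8
G1 X15.7 Y7.0
G1 X17.1 Y11.0
; layer 4
G0 Z13.6
G0 X15.6 Y10.9
G1 X14.5 Y13.9
G1 X11.7 Y15.5
G1 X8.5 Y14.9
G1 X6.5 Y12.4
G1 X6.5 Y9.2
G1 X8.6 Y6.8
G1 X11.8 Y6.3
G1 X14.5 Y7.9
G1 X15.6 Y10.9
; layer 5
G0 Z17.0
G0 X14.0 Y10.9
G1 X13.3 Y12.9
G1 X11.4 Y14.0
G1 X9.3 Y13.6
G1 X8.0 Y11.9
G1 X8.0 Y9.8
G1 X9.4 Y8.2
G1 X11.5 Y7.8
G1 X13.3 Y8.9
G1 X14.0 Y10.9
; layer 6
G0 Z20.4
G0 X12.5 Y10.9
G1 X12.1 Y11.9
G1 X11.2 Y12.4
G1 X10.1 Y12.2
G1 X9.4 Y11.4
G1 X9.4 Y10.3
G1 X10.1 Y9.5
G1 X11.2 Y9.4
G1 X12.1 Y9.9
G1 X12.5 Y10.9
M2 ; end

The solid is a regular 9-sided pyramid, base circumscribed radius ≈ 10.9 mm, apex at z ≈ 23.8 mm. Slicing at Δz = 3.4 mm — 7 equal slices spanning the solid's height, so layer i sits at z = i·h/7 — gives 6 non-empty perimeters. Each is a 9-segment closed polygon; G0 lifts to the layer z and rapids to the start vertex, then G1 traces the edges. The cross-section shrinks linearly with z (the slice at the apex is degenerate and omitted).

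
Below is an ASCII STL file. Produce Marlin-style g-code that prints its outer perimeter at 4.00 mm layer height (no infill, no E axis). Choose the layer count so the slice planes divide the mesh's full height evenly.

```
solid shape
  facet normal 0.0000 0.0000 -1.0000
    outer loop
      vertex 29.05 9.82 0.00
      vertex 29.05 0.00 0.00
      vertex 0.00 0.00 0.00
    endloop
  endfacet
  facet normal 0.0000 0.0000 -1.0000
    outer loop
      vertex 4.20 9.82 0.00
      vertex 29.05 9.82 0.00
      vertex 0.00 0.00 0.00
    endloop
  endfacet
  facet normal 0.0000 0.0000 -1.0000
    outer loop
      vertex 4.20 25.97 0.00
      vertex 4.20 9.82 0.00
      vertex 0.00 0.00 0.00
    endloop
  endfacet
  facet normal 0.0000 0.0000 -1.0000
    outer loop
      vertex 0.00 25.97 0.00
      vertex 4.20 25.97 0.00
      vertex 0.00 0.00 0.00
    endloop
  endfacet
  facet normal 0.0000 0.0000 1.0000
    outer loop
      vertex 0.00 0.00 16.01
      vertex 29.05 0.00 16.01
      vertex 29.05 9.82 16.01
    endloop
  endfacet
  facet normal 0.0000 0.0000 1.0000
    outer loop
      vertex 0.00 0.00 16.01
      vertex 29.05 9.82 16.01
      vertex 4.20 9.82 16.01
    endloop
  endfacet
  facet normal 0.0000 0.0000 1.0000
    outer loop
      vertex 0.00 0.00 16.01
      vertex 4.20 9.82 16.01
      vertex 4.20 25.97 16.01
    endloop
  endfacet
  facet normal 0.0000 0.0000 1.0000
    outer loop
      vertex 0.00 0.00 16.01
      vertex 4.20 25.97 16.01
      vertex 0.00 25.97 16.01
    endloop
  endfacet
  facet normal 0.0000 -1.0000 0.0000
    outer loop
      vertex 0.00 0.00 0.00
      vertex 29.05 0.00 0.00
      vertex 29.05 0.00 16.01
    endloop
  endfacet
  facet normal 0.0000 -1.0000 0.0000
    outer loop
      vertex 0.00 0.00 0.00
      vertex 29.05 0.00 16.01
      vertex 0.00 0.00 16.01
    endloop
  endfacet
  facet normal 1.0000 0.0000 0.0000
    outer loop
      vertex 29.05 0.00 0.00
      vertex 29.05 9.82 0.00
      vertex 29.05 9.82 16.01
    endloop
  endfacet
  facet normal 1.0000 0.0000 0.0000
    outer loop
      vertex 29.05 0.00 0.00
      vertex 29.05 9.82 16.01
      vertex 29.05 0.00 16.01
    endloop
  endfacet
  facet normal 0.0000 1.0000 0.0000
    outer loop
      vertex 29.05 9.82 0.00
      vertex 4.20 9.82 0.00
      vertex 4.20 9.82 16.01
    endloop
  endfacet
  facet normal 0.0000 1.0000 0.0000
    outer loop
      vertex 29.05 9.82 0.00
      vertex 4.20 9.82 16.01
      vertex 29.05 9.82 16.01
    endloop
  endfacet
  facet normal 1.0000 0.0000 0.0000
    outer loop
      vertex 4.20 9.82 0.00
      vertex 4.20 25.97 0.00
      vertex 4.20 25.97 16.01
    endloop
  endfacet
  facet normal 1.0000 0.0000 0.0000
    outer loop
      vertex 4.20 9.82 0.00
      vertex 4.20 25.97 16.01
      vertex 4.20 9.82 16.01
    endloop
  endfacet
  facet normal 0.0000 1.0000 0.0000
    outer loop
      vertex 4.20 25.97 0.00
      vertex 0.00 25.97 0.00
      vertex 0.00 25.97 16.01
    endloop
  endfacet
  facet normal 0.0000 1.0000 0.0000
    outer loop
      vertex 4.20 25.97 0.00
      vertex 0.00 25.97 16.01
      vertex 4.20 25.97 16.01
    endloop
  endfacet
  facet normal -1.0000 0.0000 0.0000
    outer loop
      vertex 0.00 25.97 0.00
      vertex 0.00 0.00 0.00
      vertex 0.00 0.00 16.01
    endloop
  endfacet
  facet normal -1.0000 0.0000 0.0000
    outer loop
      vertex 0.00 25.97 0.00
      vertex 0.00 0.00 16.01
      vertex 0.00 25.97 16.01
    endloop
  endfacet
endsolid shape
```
; perimeter-only toolpath
G21 ; units = mm
G90 ; absolute positioning
G28 ; home
; layer 1
G0 Z4.00
G0 X0.00 Y0.00
G1 X29.05 Y0.00
G1 X29.05 Y9.82
G1 X4.20 Y9.82
G1 X4.20 Y25.97
G1 X0.00 Y25.97
G1 X0.00 Y0.00
; layer 2
G0 Z8.01
G0 X0.00 Y0.00
G1 X29.05 Y0.00
G1 X29.05 Y9.82
G1 X4.20 Y9.82
G1 X4.20 Y25.97
G1 X0.00 Y25.97
G1 X0.00 Y0.00
; layer 3
G0 Z12.01
G0 X0.00 Y0.00
G1 X29.05 Y0.00
G1 X29.05 Y9.82
G1 X4.20 Y9.82
G1 X4.20 Y25.97
G1 X0.00 Y25.97
G1 X0.00 Y0.00
; layer 4
G0 Z16.01
G0 X0.00 Y0.00
G1 X29.05 Y0.00
G1 X29.05 Y9.82
G1 X4.20 Y9.82
G1 X4.20 Y25.97
G1 X0.00 Y25.97
G1 X0.00 Y0.00
M2 ; end

The solid is an L-shaped prism: outer 29.1 × 26 mm, arm thicknesses ≈ 9.82 mm (horizontal) and 4.2 mm (vertical), extruded 16 mm in z. Slicing at Δz = 4.00 mm — 4 equal slices spanning the solid's height, so layer i sits at z = i·h/4 — gives 4 non-empty perimeters. Each is a 6-segment closed polygon; G0 lifts to the layer z and rapids to the start vertex, then G1 traces the edges.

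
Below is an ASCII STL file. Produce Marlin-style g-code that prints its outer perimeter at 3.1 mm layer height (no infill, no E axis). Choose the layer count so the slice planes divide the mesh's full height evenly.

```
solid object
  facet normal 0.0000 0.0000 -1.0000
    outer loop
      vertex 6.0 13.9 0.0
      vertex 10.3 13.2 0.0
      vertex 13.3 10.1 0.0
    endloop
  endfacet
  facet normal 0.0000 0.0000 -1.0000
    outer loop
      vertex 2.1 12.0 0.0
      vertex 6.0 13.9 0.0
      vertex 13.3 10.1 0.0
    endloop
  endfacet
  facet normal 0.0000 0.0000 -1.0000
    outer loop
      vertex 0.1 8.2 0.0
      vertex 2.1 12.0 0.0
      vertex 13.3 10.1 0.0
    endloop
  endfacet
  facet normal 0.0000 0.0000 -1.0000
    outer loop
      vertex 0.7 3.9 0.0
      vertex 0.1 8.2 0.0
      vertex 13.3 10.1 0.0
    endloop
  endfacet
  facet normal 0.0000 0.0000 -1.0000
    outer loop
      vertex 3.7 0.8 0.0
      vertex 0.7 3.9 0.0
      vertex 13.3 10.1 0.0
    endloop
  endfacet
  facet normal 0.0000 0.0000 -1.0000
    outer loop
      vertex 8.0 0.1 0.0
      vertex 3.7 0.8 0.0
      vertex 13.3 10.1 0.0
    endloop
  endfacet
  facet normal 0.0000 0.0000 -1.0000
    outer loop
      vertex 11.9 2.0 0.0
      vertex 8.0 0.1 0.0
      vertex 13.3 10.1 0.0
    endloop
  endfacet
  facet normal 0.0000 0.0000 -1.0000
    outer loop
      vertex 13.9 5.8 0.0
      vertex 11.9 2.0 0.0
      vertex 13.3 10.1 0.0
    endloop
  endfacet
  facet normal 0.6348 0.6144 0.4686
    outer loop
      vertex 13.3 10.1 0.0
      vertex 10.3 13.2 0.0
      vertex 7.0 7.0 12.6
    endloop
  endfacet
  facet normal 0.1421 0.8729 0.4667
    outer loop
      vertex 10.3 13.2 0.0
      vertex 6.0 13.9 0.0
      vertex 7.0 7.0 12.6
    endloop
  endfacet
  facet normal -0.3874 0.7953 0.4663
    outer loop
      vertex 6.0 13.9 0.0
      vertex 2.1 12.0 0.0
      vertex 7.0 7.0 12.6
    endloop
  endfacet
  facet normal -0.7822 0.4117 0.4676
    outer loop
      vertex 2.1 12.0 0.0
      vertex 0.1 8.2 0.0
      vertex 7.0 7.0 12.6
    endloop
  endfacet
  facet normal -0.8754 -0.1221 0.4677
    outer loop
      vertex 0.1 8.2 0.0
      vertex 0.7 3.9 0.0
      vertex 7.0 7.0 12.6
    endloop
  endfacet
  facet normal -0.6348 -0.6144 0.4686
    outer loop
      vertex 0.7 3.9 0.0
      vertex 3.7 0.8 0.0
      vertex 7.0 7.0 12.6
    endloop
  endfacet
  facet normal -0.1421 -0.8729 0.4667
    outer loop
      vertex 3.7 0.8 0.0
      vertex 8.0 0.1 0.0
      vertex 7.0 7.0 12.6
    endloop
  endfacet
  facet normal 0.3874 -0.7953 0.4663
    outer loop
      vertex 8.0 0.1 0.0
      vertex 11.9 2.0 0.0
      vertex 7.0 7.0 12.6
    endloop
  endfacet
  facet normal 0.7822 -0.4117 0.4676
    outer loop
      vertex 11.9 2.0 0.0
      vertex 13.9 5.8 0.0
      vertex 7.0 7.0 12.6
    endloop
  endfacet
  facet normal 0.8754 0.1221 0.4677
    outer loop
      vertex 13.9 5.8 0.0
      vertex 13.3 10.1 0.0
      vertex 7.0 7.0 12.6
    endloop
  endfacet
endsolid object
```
; perimeter-only toolpath
G21 ; units = mm
G90 ; absolute positioning
G28 ; home
; layer 1
G0 Z3.1
G0 X11.7 Y9.3
G1 X9.5 Y11.6
G1 X6.2 Y12.2
G1 X3.3 Y10.8
G1 X1.8 Y7.9
G1 X2.3 Y4.7
G1 X4.5 Y2.4
G1 X7.8 Y1.8
G1 X10.7 Y3.2
G1 X12.2 Y6.1
G1 X11.7 Y9.3
; layer 2
G0 Z6.3
G0 X10.2 Y8.6
G1 X8.7 Y10.1
G1 X6.5 Y10.4
G1 X4.5 Y9.5
G1 X3.5 Y7.6
G1 X3.9 Y5.5
G1 X5.3 Y3.9
G1 X7.5 Y3.5
G1 X9.4 Y4.5
G1 X10.4 Y6.4
G1 X10.2 Y8.6
; layer 3
G0 Z9.4
G0 X8.6 Y7.8
G1 X7.8 Y8.6
G1 X6.8 Y8.7
G1 X5.8 Y8.2
G1 X5.3 Y7.3
G1 X5.4 Y6.2
G1 X6.2 Y5.5
G1 X7.2 Y5.3
G1 X8.2 Y5.8
G1 X8.7 Y6.7
G1 X8.6 Y7.8
M2 ; end

The solid is a regular 10-sided pyramid, base circumscribed radius ≈ 7 mm, apex at z ≈ 12.6 mm. Slicing at Δz = 3.1 mm — 4 equal slices spanning the solid's height, so layer i sits at z = i·h/4 — gives 3 non-empty perimeters. Each is a 10-segment closed polygon; G0 lifts to the layer z and rapids to the start vertex, then G1 traces the edges. The cross-section shrinks linearly with z (the slice at the apex is degenerate and omitted).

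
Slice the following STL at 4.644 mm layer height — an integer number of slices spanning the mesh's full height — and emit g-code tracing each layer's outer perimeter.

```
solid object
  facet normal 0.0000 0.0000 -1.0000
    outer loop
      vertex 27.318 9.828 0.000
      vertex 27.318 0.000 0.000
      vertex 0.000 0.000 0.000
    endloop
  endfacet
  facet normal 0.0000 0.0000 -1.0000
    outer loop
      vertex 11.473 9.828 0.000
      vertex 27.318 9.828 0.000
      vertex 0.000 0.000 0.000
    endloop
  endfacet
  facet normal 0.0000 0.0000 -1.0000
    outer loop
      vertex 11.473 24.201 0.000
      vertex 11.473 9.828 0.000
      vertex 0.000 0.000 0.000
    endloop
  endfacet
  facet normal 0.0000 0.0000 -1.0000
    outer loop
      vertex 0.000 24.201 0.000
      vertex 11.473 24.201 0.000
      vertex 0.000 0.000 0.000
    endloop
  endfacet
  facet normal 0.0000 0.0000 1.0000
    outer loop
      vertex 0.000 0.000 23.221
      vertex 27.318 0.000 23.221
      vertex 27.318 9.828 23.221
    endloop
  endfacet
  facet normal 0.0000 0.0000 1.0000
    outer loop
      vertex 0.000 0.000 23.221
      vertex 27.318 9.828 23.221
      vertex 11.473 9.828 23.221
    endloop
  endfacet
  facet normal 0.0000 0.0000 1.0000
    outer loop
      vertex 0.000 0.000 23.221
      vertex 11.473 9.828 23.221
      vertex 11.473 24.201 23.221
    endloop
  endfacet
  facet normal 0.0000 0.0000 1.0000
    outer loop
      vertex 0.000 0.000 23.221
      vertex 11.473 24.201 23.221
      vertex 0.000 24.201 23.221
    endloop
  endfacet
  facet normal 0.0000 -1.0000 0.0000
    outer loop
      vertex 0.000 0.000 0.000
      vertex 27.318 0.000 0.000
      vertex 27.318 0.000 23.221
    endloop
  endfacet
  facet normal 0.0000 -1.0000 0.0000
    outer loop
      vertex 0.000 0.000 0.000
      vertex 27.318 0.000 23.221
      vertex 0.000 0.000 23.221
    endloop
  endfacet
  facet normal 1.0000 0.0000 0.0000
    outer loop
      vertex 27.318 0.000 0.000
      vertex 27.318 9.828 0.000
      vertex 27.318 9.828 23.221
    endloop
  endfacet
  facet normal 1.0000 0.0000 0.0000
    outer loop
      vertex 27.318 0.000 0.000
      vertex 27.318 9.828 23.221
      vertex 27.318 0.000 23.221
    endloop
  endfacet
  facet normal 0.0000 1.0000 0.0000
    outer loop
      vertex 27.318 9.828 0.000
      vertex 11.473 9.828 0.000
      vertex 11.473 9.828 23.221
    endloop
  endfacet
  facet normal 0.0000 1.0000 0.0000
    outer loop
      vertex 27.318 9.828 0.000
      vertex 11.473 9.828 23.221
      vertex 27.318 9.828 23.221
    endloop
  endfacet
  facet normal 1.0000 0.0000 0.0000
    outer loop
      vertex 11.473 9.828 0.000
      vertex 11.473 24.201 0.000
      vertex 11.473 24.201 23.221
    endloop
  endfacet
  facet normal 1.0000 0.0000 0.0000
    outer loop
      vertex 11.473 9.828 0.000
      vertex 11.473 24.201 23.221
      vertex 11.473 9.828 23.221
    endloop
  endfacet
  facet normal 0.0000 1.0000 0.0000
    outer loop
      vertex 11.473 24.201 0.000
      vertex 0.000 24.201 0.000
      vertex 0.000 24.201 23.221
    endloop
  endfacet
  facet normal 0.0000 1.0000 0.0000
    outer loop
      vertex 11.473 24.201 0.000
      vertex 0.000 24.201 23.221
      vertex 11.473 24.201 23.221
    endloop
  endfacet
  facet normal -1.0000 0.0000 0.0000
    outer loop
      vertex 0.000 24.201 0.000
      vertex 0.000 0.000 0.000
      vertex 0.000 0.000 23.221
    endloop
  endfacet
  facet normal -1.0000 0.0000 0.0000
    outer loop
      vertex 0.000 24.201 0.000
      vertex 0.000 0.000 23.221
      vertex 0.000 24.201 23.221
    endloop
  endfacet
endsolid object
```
; perimeter-only toolpath
G21 ; units = mm
G90 ; absolute positioning
G28 ; home
; layer 1
G0 Z4.644
G0 X0.000 Y0.000
G1 X27.318 Y0.000
G1 X27.318 Y9.828
G1 X11.473 Y9.828
G1 X11.473 Y24.201
G1 X0.000 Y24.201
G1 X0.000 Y0.000
; layer 2
G0 Z9.288
G0 X0.000 Y0.000
G1 X27.318 Y0.000
G1 X27.318 Y9.828
G1 X11.473 Y9.828
G1 X11.473 Y24.201
G1 X0.000 Y24.201
G1 X0.000 Y0.000
; layer 3
G0 Z13.933
G0 X0.000 Y0.000
G1 X27.318 Y0.000
G1 X27.318 Y9.828
G1 X11.473 Y9.828
G1 X11.473 Y24.201
G1 X0.000 Y24.201
G1 X0.000 Y0.000
; layer 4
G0 Z18.577
G0 X0.000 Y0.000
G1 X27.318 Y0.000
G1 X27.318 Y9.828
G1 X11.473 Y9.828
G1 X11.473 Y24.201
G1 X0.000 Y24.201
G1 X0.000 Y0.000
; layer 5
G0 Z23.221
G0 X0.000 Y0.000
G1 X27.318 Y0.000
G1 X27.318 Y9.828
G1 X11.473 Y9.828
G1 X11.473 Y24.201
G1 X0.000 Y24.201
G1 X0.000 Y0.000
M2 ; end

The solid is an L-shaped prism: outer 27.3 × 24.2 mm, arm thicknesses ≈ 9.83 mm (horizontal) and 11.5 mm (vertical), extruded 23.2 mm in z. Slicing at Δz = 4.644 mm — 5 equal slices spanning the solid's height, so layer i sits at z = i·h/5 — gives 5 non-empty perimeters. Each is a 6-segment closed polygon; G0 lifts to the layer z and rapids to the start vertex, then G1 traces the edges.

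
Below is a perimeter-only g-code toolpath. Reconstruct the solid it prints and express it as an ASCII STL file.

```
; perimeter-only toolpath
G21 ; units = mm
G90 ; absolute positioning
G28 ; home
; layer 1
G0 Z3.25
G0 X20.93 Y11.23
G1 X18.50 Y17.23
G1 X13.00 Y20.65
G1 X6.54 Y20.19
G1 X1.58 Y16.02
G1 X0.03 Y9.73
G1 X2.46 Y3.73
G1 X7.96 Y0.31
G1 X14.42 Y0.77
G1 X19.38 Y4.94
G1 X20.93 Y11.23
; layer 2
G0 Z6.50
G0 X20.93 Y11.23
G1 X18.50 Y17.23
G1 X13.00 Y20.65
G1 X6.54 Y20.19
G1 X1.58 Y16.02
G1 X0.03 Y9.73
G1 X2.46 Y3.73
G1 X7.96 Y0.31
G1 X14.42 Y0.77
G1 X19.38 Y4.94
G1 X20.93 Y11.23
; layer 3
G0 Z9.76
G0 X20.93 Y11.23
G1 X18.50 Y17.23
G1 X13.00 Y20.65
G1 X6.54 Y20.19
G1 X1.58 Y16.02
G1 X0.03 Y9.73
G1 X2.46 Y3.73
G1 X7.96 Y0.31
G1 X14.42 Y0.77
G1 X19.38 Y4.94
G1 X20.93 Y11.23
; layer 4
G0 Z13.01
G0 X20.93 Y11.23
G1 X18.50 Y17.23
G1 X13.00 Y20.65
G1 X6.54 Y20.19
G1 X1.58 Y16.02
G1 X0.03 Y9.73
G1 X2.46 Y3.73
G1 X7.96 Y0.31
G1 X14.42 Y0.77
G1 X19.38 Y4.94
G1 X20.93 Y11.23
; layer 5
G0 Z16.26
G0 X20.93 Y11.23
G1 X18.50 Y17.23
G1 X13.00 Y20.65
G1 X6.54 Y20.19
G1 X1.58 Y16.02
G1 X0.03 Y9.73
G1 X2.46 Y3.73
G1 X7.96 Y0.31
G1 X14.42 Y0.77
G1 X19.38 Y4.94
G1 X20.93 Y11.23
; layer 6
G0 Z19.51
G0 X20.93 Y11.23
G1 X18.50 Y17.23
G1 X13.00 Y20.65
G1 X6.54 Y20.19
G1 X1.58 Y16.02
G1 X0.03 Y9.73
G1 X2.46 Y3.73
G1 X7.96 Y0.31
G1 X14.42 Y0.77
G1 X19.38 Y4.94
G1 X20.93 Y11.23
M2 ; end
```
solid part
  facet normal 0.0000 0.0000 -1.0000
    outer loop
      vertex 13.00 20.65 0.00
      vertex 18.50 17.23 0.00
      vertex 20.93 11.23 0.00
    endloop
  endfacet
  facet normal 0.0000 0.0000 -1.0000
    outer loop
      vertex 6.54 20.19 0.00
      vertex 13.00 20.65 0.00
      vertex 20.93 11.23 0.00
    endloop
  endfacet
  facet normal 0.0000 0.0000 -1.0000
    outer loop
      vertex 1.58 16.02 0.00
      vertex 6.54 20.19 0.00
      vertex 20.93 11.23 0.00
    endloop
  endfacet
  facet normal 0.0000 0.0000 -1.0000
    outer loop
      vertex 0.03 9.73 0.00
      vertex 1.58 16.02 0.00
      vertex 20.93 11.23 0.00
    endloop
  endfacet
  facet normal 0.0000 0.0000 -1.0000
    outer loop
      vertex 2.46 3.73 0.00
      vertex 0.03 9.73 0.00
      vertex 20.93 11.23 0.00
    endloop
  endfacet
  facet normal 0.0000 0.0000 -1.0000
    outer loop
      vertex 7.96 0.31 0.00
      vertex 2.46 3.73 0.00
      vertex 20.93 11.23 0.00
    endloop
  endfacet
  facet normal 0.0000 0.0000 -1.0000
    outer loop
      vertex 14.42 0.77 0.00
      vertex 7.96 0.31 0.00
      vertex 20.93 11.23 0.00
    endloop
  endfacet
  facet normal 0.0000 0.0000 -1.0000
    outer loop
      vertex 19.38 4.94 0.00
      vertex 14.42 0.77 0.00
      vertex 20.93 11.23 0.00
    endloop
  endfacet
  facet normal 0.0000 0.0000 1.0000
    outer loop
      vertex 20.93 11.23 19.51
      vertex 18.50 17.23 19.51
      vertex 13.00 20.65 19.51
    endloop
  endfacet
  facet normal 0.0000 0.0000 1.0000
    outer loop
      vertex 20.93 11.23 19.51
      vertex 13.00 20.65 19.51
      vertex 6.54 20.19 19.51
    endloop
  endfacet
  facet normal 0.0000 0.0000 1.0000
    outer loop
      vertex 20.93 11.23 19.51
      vertex 6.54 20.19 19.51
      vertex 1.58 16.02 19.51
    endloop
  endfacet
  facet normal 0.0000 0.0000 1.0000
    outer loop
      vertex 20.93 11.23 19.51
      vertex 1.58 16.02 19.51
      vertex 0.03 9.73 19.51
    endloop
  endfacet
  facet normal 0.0000 0.0000 1.0000
    outer loop
      vertex 20.93 11.23 19.51
      vertex 0.03 9.73 19.51
      vertex 2.46 3.73 19.51
    endloop
  endfacet
  facet normal 0.0000 0.0000 1.0000
    outer loop
      vertex 20.93 11.23 19.51
      vertex 2.46 3.73 19.51
      vertex 7.96 0.31 19.51
    endloop
  endfacet
  facet normal 0.0000 0.0000 1.0000
    outer loop
      vertex 20.93 11.23 19.51
      vertex 7.96 0.31 19.51
      vertex 14.42 0.77 19.51
    endloop
  endfacet
  facet normal 0.0000 0.0000 1.0000
    outer loop
      vertex 20.93 11.23 19.51
      vertex 14.42 0.77 19.51
      vertex 19.38 4.94 19.51
    endloop
  endfacet
  facet normal 0.9269 0.3754 0.0000
    outer loop
      vertex 20.93 11.23 0.00
      vertex 18.50 17.23 0.00
      vertex 18.50 17.23 19.51
    endloop
  endfacet
  facet normal 0.9269 0.3754 0.0000
    outer loop
      vertex 20.93 11.23 0.00
      vertex 18.50 17.23 19.51
      vertex 20.93 11.23 19.51
    endloop
  endfacet
  facet normal 0.5281 0.8492 0.0000
    outer loop
      vertex 18.50 17.23 0.00
      vertex 13.00 20.65 0.00
      vertex 13.00 20.65 19.51
    endloop
  endfacet
  facet normal 0.5281 0.8492 0.0000
    outer loop
      vertex 18.50 17.23 0.00
      vertex 13.00 20.65 19.51
      vertex 18.50 17.23 19.51
    endloop
  endfacet
  facet normal -0.0710 0.9975 0.0000
    outer loop
      vertex 13.00 20.65 0.00
      vertex 6.54 20.19 0.00
      vertex 6.54 20.19 19.51
    endloop
  endfacet
  facet normal -0.0710 0.9975 0.0000
    outer loop
      vertex 13.00 20.65 0.00
      vertex 6.54 20.19 19.51
      vertex 13.00 20.65 19.51
    endloop
  endfacet
  facet normal -0.6435 0.7654 0.0000
    outer loop
      vertex 6.54 20.19 0.00
      vertex 1.58 16.02 0.00
      vertex 1.58 16.02 19.51
    endloop
  endfacet
  facet normal -0.6435 0.7654 0.0000
    outer loop
      vertex 6.54 20.19 0.00
      vertex 1.58 16.02 19.51
      vertex 6.54 20.19 19.51
    endloop
  endfacet
  facet normal -0.9710 0.2393 0.0000
    outer loop
      vertex 1.58 16.02 0.00
      vertex 0.03 9.73 0.00
      vertex 0.03 9.73 19.51
    endloop
  endfacet
  facet normal -0.9710 0.2393 0.0000
    outer loop
      vertex 1.58 16.02 0.00
      vertex 0.03 9.73 19.51
      vertex 1.58 16.02 19.51
    endloop
  endfacet
  facet normal -0.9269 -0.3754 0.0000
    outer loop
      vertex 0.03 9.73 0.00
      vertex 2.46 3.73 0.00
      vertex 2.46 3.73 19.51
    endloop
  endfacet
  facet normal -0.9269 -0.3754 0.0000
    outer loop
      vertex 0.03 9.73 0.00
      vertex 2.46 3.73 19.51
      vertex 0.03 9.73 19.51
    endloop
  endfacet
  facet normal -0.5281 -0.8492 0.0000
    outer loop
      vertex 2.46 3.73 0.00
      vertex 7.96 0.31 0.00
      vertex 7.96 0.31 19.51
    endloop
  endfacet
  facet normal -0.5281 -0.8492 0.0000
    outer loop
      vertex 2.46 3.73 0.00
      vertex 7.96 0.31 19.51
      vertex 2.46 3.73 19.51
    endloop
  endfacet
  facet normal 0.0710 -0.9975 0.0000
    outer loop
      vertex 7.96 0.31 0.00
      vertex 14.42 0.77 0.00
      vertex 14.42 0.77 19.51
    endloop
  endfacet
  facet normal 0.0710 -0.9975 0.0000
    outer loop
      vertex 7.96 0.31 0.00
      vertex 14.42 0.77 19.51
      vertex 7.96 0.31 19.51
    endloop
  endfacet
  facet normal 0.6435 -0.7654 0.0000
    outer loop
      vertex 14.42 0.77 0.00
      vertex 19.38 4.94 0.00
      vertex 19.38 4.94 19.51
    endloop
  endfacet
  facet normal 0.6435 -0.7654 0.0000
    outer loop
      vertex 14.42 0.77 0.00
      vertex 19.38 4.94 19.51
      vertex 14.42 0.77 19.51
    endloop
  endfacet
  facet normal 0.9710 -0.2393 0.0000
    outer loop
      vertex 19.38 4.94 0.00
      vertex 20.93 11.23 0.00
      vertex 20.93 11.23 19.51
    endloop
  endfacet
  facet normal 0.9710 -0.2393 0.0000
    outer loop
      vertex 19.38 4.94 0.00
      vertex 20.93 11.23 19.51
      vertex 19.38 4.94 19.51
    endloop
  endfacet
endsolid part

The G0 Z moves step by Δz≈3.25 mm. Every layer's G1 loop is the same polygon, so the solid is a straight extrusion of it from z=0 to z≈19.5. Closing with flat bottom and top caps and triangulating gives 36 facets — a regular 10-sided prism (a cylinder approximated with 10 flat sides), circumscribed radius ≈ 10.5 mm, height ≈ 19.5 mm.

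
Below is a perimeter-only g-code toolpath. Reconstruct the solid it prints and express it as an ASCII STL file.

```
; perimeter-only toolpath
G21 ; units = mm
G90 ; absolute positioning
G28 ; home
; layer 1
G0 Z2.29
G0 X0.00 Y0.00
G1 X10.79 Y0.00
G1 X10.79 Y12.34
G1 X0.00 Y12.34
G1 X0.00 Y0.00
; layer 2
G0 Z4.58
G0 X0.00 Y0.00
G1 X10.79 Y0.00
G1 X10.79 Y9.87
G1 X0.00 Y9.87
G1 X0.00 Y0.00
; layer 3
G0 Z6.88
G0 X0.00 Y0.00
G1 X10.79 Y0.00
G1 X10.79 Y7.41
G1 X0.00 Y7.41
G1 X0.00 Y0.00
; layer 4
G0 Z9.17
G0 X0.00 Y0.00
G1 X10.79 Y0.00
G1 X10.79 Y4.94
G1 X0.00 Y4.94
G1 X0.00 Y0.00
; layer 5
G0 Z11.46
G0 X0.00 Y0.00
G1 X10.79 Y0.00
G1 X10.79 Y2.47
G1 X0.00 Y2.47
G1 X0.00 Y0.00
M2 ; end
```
solid part
  facet normal 0.0000 0.0000 -1.0000
    outer loop
      vertex 10.79 14.81 0.00
      vertex 10.79 0.00 0.00
      vertex 0.00 0.00 0.00
    endloop
  endfacet
  facet normal 0.0000 0.0000 -1.0000
    outer loop
      vertex 0.00 14.81 0.00
      vertex 10.79 14.81 0.00
      vertex 0.00 0.00 0.00
    endloop
  endfacet
  facet normal 0.0000 -1.0000 0.0000
    outer loop
      vertex 0.00 0.00 0.00
      vertex 10.79 0.00 0.00
      vertex 10.79 0.00 13.75
    endloop
  endfacet
  facet normal 0.0000 -1.0000 0.0000
    outer loop
      vertex 0.00 0.00 0.00
      vertex 10.79 0.00 13.75
      vertex 0.00 0.00 13.75
    endloop
  endfacet
  facet normal 0.0000 0.6804 0.7328
    outer loop
      vertex 0.00 0.00 13.75
      vertex 10.79 0.00 13.75
      vertex 10.79 14.81 0.00
    endloop
  endfacet
  facet normal 0.0000 0.6804 0.7328
    outer loop
      vertex 0.00 0.00 13.75
      vertex 10.79 14.81 0.00
      vertex 0.00 14.81 0.00
    endloop
  endfacet
  facet normal -1.0000 0.0000 0.0000
    outer loop
      vertex 0.00 0.00 13.75
      vertex 0.00 14.81 0.00
      vertex 0.00 0.00 0.00
    endloop
  endfacet
  facet normal 1.0000 0.0000 0.0000
    outer loop
      vertex 10.79 0.00 0.00
      vertex 10.79 14.81 0.00
      vertex 10.79 0.00 13.75
    endloop
  endfacet
endsolid part

The G0 Z moves step by Δz≈2.29 mm. The G1 loops shrink linearly with z, so the solid tapers from its base footprint up to z≈13.8. Closing with a flat bottom cap and the tapered top and triangulating gives 8 facets — a wedge (ramp): 10.8 × 14.8 mm base, rising to 13.8 mm along the y=0 edge and sloping linearly to z=0 at y=14.8.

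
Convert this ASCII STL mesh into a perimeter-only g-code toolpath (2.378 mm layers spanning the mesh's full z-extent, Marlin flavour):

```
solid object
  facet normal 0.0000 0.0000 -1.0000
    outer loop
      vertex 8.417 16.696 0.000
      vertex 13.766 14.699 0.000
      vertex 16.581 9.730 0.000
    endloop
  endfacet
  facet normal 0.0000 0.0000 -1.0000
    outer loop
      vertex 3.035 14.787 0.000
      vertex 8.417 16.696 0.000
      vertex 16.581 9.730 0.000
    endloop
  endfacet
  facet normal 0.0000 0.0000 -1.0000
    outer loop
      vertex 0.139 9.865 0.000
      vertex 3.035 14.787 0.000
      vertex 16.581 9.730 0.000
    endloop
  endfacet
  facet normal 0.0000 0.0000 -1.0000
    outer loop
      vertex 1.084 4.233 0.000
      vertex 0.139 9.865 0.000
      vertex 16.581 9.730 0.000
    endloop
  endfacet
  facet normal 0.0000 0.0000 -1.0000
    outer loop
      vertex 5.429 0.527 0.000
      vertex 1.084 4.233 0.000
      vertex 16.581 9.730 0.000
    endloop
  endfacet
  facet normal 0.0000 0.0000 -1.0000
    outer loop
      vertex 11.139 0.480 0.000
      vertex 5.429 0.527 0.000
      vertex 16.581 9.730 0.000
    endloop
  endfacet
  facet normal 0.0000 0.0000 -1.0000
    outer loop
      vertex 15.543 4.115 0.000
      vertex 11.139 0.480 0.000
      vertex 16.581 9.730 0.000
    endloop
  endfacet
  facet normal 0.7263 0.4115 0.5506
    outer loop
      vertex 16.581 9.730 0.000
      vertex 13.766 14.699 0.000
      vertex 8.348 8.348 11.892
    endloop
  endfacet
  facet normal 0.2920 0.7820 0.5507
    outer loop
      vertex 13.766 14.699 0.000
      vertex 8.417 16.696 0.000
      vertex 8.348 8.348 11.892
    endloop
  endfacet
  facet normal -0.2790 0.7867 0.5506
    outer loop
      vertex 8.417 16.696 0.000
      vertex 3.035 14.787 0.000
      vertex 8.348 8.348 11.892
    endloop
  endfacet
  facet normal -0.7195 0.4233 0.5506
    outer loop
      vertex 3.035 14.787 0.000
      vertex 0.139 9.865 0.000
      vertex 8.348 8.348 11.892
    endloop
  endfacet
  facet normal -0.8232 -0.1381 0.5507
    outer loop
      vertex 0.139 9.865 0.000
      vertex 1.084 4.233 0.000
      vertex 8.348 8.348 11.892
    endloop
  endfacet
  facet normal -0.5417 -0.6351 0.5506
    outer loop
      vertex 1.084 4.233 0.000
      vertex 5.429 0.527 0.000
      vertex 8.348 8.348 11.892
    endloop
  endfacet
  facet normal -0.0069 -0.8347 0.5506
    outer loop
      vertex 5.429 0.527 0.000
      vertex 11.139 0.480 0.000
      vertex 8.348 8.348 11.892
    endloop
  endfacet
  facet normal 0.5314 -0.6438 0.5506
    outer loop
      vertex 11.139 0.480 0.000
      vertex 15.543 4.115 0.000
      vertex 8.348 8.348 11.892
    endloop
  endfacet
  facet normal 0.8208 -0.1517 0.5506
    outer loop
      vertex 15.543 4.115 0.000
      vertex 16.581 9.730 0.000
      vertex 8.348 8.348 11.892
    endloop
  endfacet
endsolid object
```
; perimeter-only toolpath
G21 ; units = mm
G90 ; absolute positioning
G28 ; home
; layer 1
G0 Z2.378
G0 X14.934 Y9.454
G1 X12.682 Y13.429
G1 X8.403 Y15.026
G1 X4.098 Y13.499
G1 X1.781 Y9.562
G1 X2.537 Y5.056
G1 X6.013 Y2.091
G1 X10.581 Y2.054
G1 X14.104 Y4.962
G1 X14.934 Y9.454
; layer 2
G0 Z4.757
G0 X13.288 Y9.177
G1 X11.599 Y12.159
G1 X8.389 Y13.357
G1 X5.160 Y12.211
G1 X3.423 Y9.258
G1 X3.990 Y5.879
G1 X6.597 Y3.655
G1 X10.023 Y3.627
G1 X12.665 Y5.808
G1 X13.288 Y9.177
; layer 3
G0 Z7.135
G0 X11.641 Y8.901
G1 X10.515 Y10.888
G1 X8.376 Y11.687
G1 X6.223 Y10.924
G1 X5.064 Y8.955
G1 X5.442 Y6.702
G1 X7.180 Y5.220
G1 X9.464 Y5.201
G1 X11.226 Y6.655
G1 X11.641 Y8.901
; layer 4
G0 Z9.514
G0 X9.995 Y8.624
G1 X9.432 Y9.618
G1 X8.362 Y10.018
G1 X7.285 Y9.636
G1 X6.706 Y8.651
G1 X6.895 Y7.525
G1 X7.764 Y6.784
G1 X8.906 Y6.774
G1 X9.787 Y7.501
G1 X9.995 Y8.624
M2 ; end

The solid is a regular 9-sided pyramid, base circumscribed radius ≈ 8.35 mm, apex at z ≈ 11.9 mm. Slicing at Δz = 2.378 mm — 5 equal slices spanning the solid's height, so layer i sits at z = i·h/5 — gives 4 non-empty perimeters. Each is a 9-segment closed polygon; G0 lifts to the layer z and rapids to the start vertex, then G1 traces the edges. The cross-section shrinks linearly with z (the slice at the apex is degenerate and omitted).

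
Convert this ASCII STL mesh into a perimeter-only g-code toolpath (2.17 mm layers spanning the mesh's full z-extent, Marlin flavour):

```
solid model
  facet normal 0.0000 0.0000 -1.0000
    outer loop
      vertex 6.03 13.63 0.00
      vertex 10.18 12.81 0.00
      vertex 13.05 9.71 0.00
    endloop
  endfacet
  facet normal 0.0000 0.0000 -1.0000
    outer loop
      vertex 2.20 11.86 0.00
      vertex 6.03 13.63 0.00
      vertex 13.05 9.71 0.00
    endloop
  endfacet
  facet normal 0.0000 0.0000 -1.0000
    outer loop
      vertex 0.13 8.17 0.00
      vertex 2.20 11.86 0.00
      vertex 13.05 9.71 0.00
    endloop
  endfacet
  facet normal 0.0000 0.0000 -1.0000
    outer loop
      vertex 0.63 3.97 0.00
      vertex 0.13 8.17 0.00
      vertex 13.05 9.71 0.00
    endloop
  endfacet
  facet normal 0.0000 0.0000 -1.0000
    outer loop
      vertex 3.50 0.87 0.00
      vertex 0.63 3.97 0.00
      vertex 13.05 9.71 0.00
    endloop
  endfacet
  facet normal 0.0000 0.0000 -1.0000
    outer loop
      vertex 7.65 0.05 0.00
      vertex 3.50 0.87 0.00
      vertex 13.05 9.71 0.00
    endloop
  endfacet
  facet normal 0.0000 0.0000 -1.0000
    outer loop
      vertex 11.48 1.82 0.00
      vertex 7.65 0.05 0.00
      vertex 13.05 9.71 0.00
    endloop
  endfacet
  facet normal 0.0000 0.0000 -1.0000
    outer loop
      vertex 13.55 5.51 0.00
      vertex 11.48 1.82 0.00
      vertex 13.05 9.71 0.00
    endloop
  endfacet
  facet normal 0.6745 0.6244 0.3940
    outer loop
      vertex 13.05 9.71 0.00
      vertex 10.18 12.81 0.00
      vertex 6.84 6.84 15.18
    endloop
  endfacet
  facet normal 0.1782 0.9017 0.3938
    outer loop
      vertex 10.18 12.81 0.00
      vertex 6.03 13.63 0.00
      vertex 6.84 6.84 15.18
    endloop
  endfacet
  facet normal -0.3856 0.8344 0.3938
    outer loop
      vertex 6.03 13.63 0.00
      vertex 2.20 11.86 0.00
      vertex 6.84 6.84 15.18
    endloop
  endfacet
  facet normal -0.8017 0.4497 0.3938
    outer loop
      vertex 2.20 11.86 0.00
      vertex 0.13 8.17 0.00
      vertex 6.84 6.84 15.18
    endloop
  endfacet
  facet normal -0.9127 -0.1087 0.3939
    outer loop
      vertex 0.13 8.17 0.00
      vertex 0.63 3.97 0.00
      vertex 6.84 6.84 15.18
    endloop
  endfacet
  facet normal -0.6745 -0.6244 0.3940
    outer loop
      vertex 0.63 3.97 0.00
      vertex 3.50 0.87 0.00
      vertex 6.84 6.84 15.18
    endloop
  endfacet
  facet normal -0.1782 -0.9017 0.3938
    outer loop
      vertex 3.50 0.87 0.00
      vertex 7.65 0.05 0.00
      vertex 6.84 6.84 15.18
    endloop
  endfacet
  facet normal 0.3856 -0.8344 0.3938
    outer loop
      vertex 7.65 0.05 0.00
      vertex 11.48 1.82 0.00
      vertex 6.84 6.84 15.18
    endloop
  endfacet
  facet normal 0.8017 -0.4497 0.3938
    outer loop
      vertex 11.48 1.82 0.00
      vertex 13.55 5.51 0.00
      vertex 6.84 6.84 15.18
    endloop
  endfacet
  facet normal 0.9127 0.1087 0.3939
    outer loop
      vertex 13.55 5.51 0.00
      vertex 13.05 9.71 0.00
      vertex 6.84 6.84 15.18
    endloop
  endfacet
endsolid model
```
; perimeter-only toolpath
G21 ; units = mm
G90 ; absolute positioning
G28 ; home
; layer 1
G0 Z2.17
G0 X12.16 Y9.30
G1 X9.70 Y11.96
G1 X6.15 Y12.66
G1 X2.86 Y11.14
G1 X1.09 Y7.98
G1 X1.52 Y4.38
G1 X3.98 Y1.72
G1 X7.53 Y1.02
G1 X10.82 Y2.54
G1 X12.59 Y5.70
G1 X12.16 Y9.30
; layer 2
G0 Z4.34
G0 X11.28 Y8.89
G1 X9.23 Y11.10
G1 X6.26 Y11.69
G1 X3.53 Y10.43
G1 X2.05 Y7.79
G1 X2.40 Y4.79
G1 X4.45 Y2.58
G1 X7.42 Y1.99
G1 X10.15 Y3.25
G1 X11.63 Y5.89
G1 X11.28 Y8.89
; layer 3
G0 Z6.51
G0 X10.39 Y8.48
G1 X8.75 Y10.25
G1 X6.38 Y10.72
G1 X4.19 Y9.71
G1 X3.01 Y7.60
G1 X3.29 Y5.20
G1 X4.93 Y3.43
G1 X7.30 Y2.96
G1 X9.49 Y3.97
G1 X10.67 Y6.08
G1 X10.39 Y8.48
; layer 4
G0 Z8.67
G0 X9.50 Y8.07
G1 X8.27 Y9.40
G1 X6.49 Y9.75
G1 X4.85 Y8.99
G1 X3.96 Y7.41
G1 X4.18 Y5.61
G1 X5.41 Y4.28
G1 X7.19 Y3.93
G1 X8.83 Y4.69
G1 X9.72 Y6.27
G1 X9.50 Y8.07
; layer 5
G0 Z10.84
G0 X8.61 Y7.66
G1 X7.79 Y8.55
G1 X6.61 Y8.78
G1 X5.51 Y8.27
G1 X4.92 Y7.22
G1 X5.07 Y6.02
G1 X5.89 Y5.13
G1 X7.07 Y4.90
G1 X8.17 Y5.41
G1 X8.76 Y6.46
G1 X8.61 Y7.66
; layer 6
G0 Z13.01
G0 X7.73 Y7.25
G1 X7.32 Y7.69
G1 X6.72 Y7.81
G1 X6.18 Y7.56
G1 X5.88 Y7.03
G1 X5.95 Y6.43
G1 X6.36 Y5.99
G1 X6.96 Y5.87
G1 X7.50 Y6.12
G1 X7.80 Y6.65
G1 X7.73 Y7.25
M2 ; end

The solid is a regular 10-sided pyramid, base circumscribed radius ≈ 6.84 mm, apex at z ≈ 15.2 mm. Slicing at Δz = 2.17 mm — 7 equal slices spanning the solid's height, so layer i sits at z = i·h/7 — gives 6 non-empty perimeters. Each is a 10-segment closed polygon; G0 lifts to the layer z and rapids to the start vertex, then G1 traces the edges. The cross-section shrinks linearly with z (the slice at the apex is degenerate and omitted).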